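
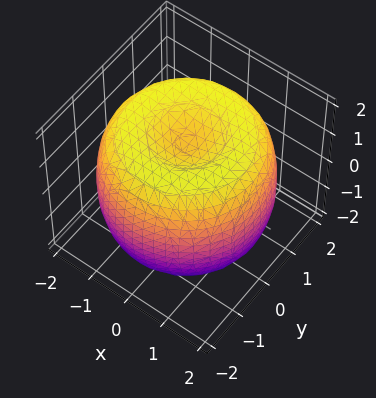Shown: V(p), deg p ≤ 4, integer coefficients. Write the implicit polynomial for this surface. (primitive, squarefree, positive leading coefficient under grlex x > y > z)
x^4 + 2*x^2*y^2 + y^4 - 3*x^2 - 3*y^2 + 2*z^2 - 3

(a) deg p = 4. A generic line meets the surface in up to 4 points.
(b) Symmetry: every cross-section ⟂ z is a circle, so x, y appear only via x² + y².
(c) Observable constraints: a circular section at z = -1 has radius between 1 and 2.
(d) Solving for integer coefficients yields p as stated.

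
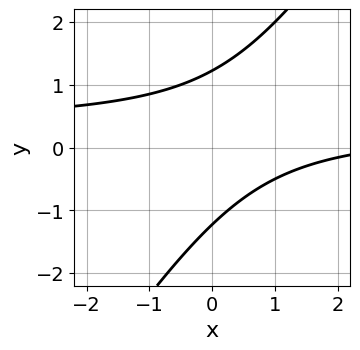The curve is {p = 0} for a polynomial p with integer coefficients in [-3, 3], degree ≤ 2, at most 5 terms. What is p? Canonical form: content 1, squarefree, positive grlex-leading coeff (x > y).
3*x*y - 2*y^2 - x + 3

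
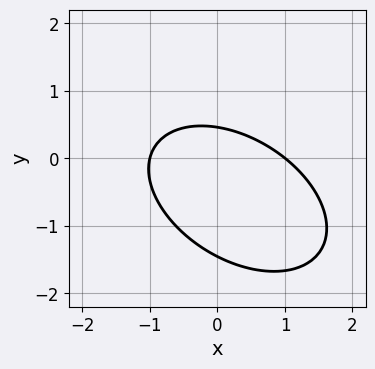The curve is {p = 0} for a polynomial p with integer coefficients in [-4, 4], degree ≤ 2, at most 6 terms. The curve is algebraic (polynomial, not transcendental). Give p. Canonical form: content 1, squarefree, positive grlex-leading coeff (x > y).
2*x^2 + 2*x*y + 3*y^2 + 3*y - 2

First, the degree is 2 — no degree-1 curve has this shape.
Next, observable constraints: the x-axis gridline crossings are at x ∈ {-1, 1}.
Finally, the integer polynomial consistent with all of this is the stated p.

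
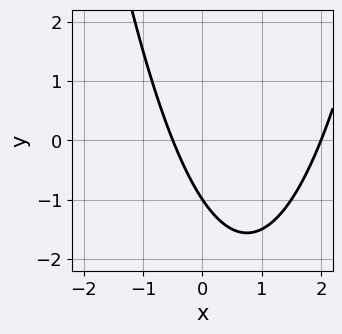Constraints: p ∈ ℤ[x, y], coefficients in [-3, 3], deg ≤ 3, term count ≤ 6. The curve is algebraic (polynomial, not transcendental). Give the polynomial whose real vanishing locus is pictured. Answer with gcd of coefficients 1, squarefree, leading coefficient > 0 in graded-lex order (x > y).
2*x^2 - 3*x - 2*y - 2

deg p = 2. The shape is more complex than any degree-1 curve.
Checking where it meets the axes: it meets the x-axis at x = 2 (among the integer gridlines); one y-axis crossing is at y = -1.
Matching integer coefficients to the picture gives p.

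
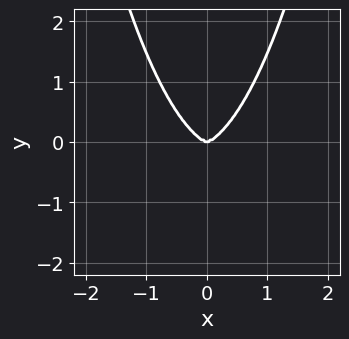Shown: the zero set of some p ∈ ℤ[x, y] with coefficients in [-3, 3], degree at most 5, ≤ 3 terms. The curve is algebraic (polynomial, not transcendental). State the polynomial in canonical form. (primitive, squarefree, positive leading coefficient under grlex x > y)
(a) The degree is 4 — the shape is more complex than any degree-3 curve.
(b) Symmetries: it's symmetric under x → −x, forcing even powers of x.
(c) From the visible intercepts: it crosses the y-axis at the gridline y = 0; one x-axis crossing is at x = 0.
(d) Putting this together gives p.

x^4 + x^2*y^2 - y^3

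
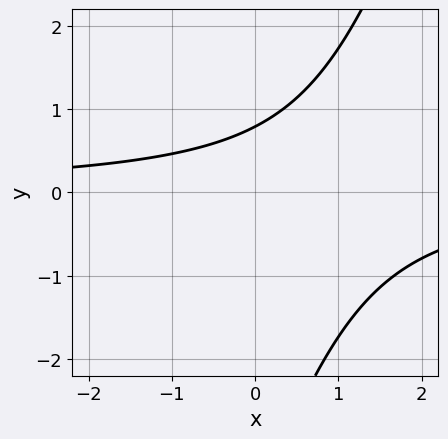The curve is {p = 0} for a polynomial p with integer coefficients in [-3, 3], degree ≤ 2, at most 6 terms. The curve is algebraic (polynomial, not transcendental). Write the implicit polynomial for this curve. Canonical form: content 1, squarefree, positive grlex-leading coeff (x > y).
3*x*y - y^2 - 3*y + 3

First, degree: the shape is more complex than any degree-1 curve, so deg p = 2.
Next, reading off the gridlines: the curve avoids every integer x-axis point in the box.
Finally, fitting integer coefficients to these (and the overall shape) gives p.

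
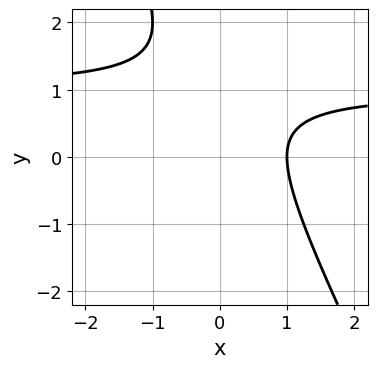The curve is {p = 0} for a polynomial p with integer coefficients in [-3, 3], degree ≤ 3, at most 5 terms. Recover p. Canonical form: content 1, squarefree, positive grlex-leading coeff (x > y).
1. Degree: a generic line meets the curve in up to 2 points, so deg p = 2.
2. Observable constraints: it misses every integer gridline on the y-axis; it crosses the x-axis at the gridline x = 1.
3. The integer polynomial consistent with all of this is the stated p.

2*x*y + y^2 - 2*x - 2*y + 2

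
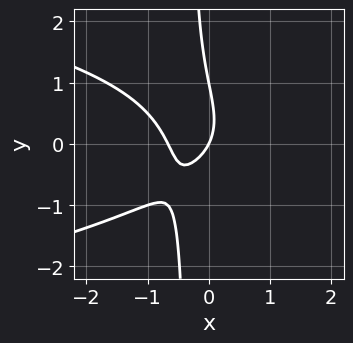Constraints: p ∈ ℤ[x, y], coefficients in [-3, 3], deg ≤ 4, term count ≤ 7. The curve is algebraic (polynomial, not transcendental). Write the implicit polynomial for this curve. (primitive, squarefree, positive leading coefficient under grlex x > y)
3*x*y^2 + 3*x^2 + y^2 + 2*x - y

deg p = 3.
Observable constraints: among the integer gridlines, it crosses the y-axis at y ∈ {0, 1}; it meets the x-axis at x = 0 (among the integer gridlines).
Solving for integer coefficients yields p as stated.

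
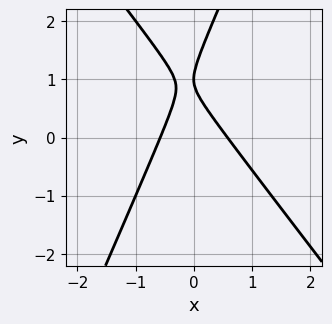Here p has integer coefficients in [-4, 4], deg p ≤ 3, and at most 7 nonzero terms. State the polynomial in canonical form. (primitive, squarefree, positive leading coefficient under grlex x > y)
3*x^2 + x*y - y^2 + 2*y - 1

Degree: a generic line meets the curve in up to 2 points, so deg p = 2.
From the visible intercepts: one y-axis crossing is at y = 1.
These observations pin down the coefficients.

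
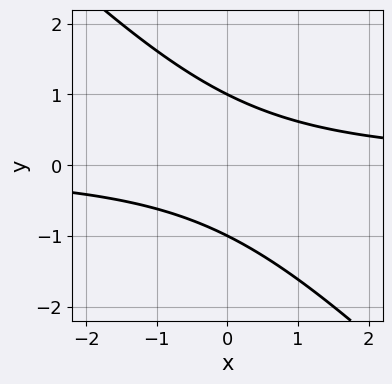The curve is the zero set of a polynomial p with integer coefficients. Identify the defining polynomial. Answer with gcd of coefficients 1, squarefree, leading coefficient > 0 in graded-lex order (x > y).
x*y + y^2 - 1

Degree: a generic line meets the curve in up to 2 points, so deg p = 2.
Observable constraints: it misses every integer gridline on the x-axis; among the integer gridlines, it crosses the y-axis at y ∈ {-1, 1}.
Fitting integer coefficients to these (and the overall shape) gives p.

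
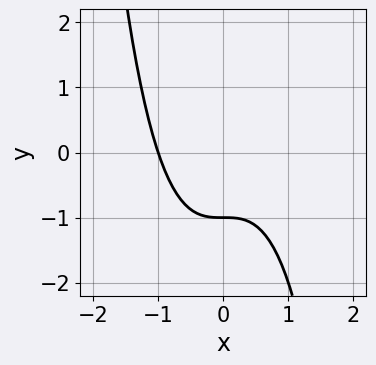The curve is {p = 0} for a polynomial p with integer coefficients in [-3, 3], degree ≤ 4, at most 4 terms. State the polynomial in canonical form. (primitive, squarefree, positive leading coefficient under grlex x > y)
x^3 + y + 1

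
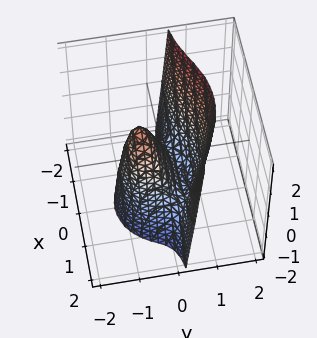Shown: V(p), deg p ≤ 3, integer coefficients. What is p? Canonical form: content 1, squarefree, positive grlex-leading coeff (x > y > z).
(a) Degree: the shape is more complex than any degree-2 surface, so deg p = 3.
(b) Checking where it meets the axes: it crosses the z-axis at the gridline z = 0; the y-axis gridline crossings are at y ∈ {-1, 0, 1}.
(c) Putting this together gives p.

3*x^2*y + 3*y^3 - x^2 - 3*y - z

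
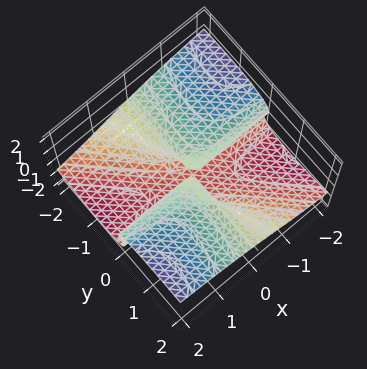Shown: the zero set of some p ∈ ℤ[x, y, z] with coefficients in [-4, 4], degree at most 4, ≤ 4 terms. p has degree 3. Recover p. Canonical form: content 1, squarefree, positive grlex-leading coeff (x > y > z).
y^2*z + 2*z^3 - x*y + 2*z^2

deg p = 3.
Reading off the gridlines: it meets the z-axis at z = -1 (among the integer gridlines); every point of the x-axis in the box is on the surface.
These observations pin down the coefficients.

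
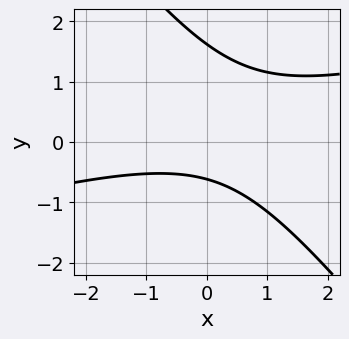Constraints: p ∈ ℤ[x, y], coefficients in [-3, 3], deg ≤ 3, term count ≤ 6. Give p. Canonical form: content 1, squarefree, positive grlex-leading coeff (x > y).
x^2 - 3*x*y - 3*y^2 + 3*y + 3

deg p = 2. No degree-1 curve has this shape.
Reading off the gridlines: the curve avoids every integer x-axis point in the box.
The integer polynomial consistent with all of this is the stated p.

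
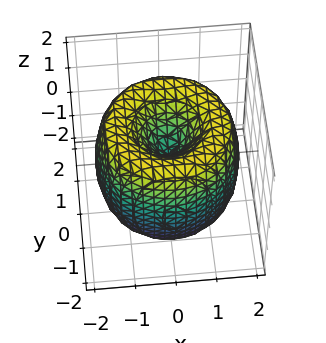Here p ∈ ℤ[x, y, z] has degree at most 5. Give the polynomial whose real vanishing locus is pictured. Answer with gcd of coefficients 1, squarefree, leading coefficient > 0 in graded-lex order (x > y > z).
The degree is 4 — the shape is more complex than any degree-3 surface.
By symmetry, the surface is invariant under rotation about z: p = q(x² + y², z).
From the axis intercepts and sections: it crosses the y-axis at the gridline y = 0; it crosses the x-axis at the gridline x = 0; a circular section at z = -1 has radius between 0 and 1; it meets the z-axis at z = 0 (among the integer gridlines).
Together with the visible shape, these determine p as stated.

x^4 + 2*x^2*y^2 + y^4 - 3*x^2 - 3*y^2 + z^2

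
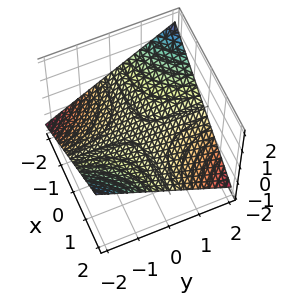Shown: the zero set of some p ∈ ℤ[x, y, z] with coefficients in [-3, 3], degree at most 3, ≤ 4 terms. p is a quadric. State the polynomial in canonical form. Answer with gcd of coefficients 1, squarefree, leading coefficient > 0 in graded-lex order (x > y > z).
First, deg p = 2.
Then, against the integer gridlines: every point of the x-axis in the box is on the surface; the visible y-axis segment lies entirely on the surface; it meets the z-axis at z = 0 (among the integer gridlines).
Finally, these observations pin down the coefficients.

x*y + 3*z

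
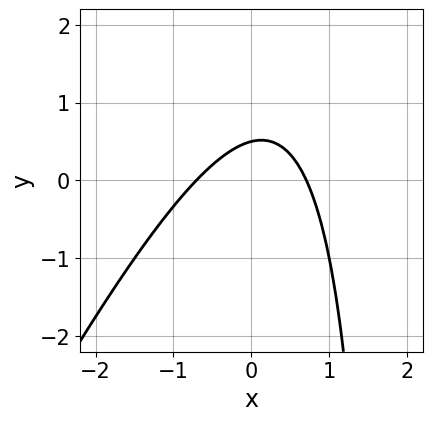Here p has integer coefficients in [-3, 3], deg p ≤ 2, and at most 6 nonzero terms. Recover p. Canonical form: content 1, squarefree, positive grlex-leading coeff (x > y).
The degree is 2 — a generic line meets the curve in up to 2 points.
The integer polynomial consistent with all of this is the stated p.

2*x^2 - x*y + 2*y - 1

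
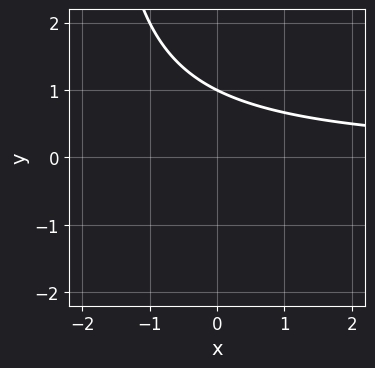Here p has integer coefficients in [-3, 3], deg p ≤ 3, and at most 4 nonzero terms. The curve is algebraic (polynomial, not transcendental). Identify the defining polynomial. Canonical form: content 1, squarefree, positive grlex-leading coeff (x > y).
x*y + 2*y - 2

(a) Degree: no degree-1 curve has this shape, so deg p = 2.
(b) Checking where it meets the axes: it meets the y-axis at y = 1 (among the integer gridlines); it misses every integer gridline on the x-axis.
(c) The integer polynomial consistent with all of this is the stated p.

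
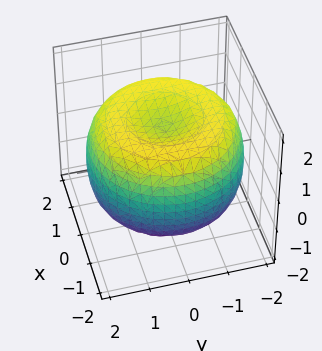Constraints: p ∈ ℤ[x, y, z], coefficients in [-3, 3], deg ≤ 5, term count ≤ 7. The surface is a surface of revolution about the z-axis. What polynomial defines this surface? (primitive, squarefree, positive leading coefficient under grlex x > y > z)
First, degree: a generic line meets the surface in up to 4 points, so deg p = 4.
Then, symmetries: rotational symmetry about the z-axis ⇒ p depends on x, y only through x² + y².
Then, reading off the gridlines: a circular section at z = 0 has radius between 1 and 2; the z-axis gridline crossings are at z ∈ {-1, 1}.
Finally, together with the visible shape, these determine p as stated.

x^4 + 2*x^2*y^2 + y^4 - 3*x^2 - 3*y^2 + 3*z^2 - 3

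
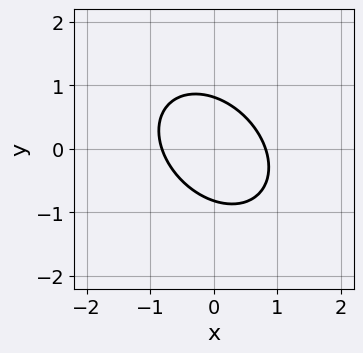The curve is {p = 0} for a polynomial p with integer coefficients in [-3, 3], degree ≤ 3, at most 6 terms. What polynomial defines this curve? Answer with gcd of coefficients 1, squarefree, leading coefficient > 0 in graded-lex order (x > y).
3*x^2 + 2*x*y + 3*y^2 - 2

First, deg p = 2.
Finally, solving for integer coefficients yields p as stated.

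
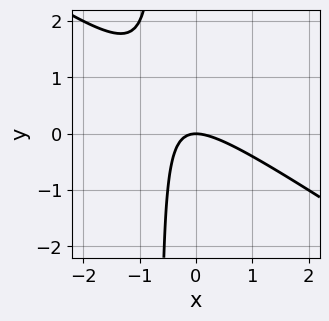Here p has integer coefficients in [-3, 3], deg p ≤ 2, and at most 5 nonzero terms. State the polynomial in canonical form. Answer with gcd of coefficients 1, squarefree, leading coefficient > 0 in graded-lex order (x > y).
First, deg p = 2.
Next, from the visible intercepts: it meets the x-axis at x = 0 (among the integer gridlines); it crosses the y-axis at the gridline y = 0.
Finally, putting this together gives p.

2*x^2 + 3*x*y + 2*y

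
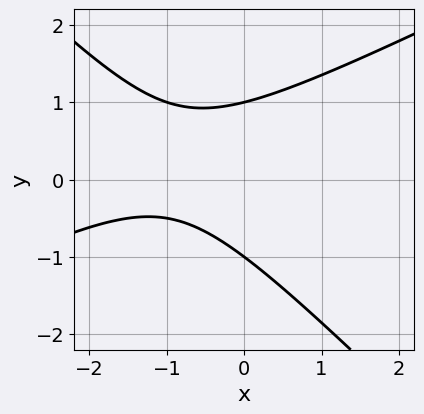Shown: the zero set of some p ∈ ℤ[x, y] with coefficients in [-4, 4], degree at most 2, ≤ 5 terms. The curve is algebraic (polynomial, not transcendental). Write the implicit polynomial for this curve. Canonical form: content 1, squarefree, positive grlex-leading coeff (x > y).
x^2 - x*y - 2*y^2 + 2*x + 2

1. deg p = 2. A generic line meets the curve in up to 2 points.
2. From the axis intercepts and sections: it misses every integer gridline on the x-axis; among the integer gridlines, it crosses the y-axis at y ∈ {-1, 1}.
3. These observations pin down the coefficients.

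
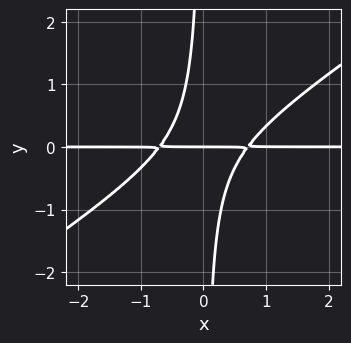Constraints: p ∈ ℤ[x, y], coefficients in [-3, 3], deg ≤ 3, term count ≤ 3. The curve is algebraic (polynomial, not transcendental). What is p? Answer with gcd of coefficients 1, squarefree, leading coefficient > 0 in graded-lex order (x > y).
1. Degree: a generic line meets the curve in up to 3 points, so deg p = 3.
2. Checking where it meets the axes: the visible x-axis segment lies entirely on the curve; it crosses the y-axis at the gridline y = 0.
3. These observations pin down the coefficients.

2*x^2*y - 3*x*y^2 - y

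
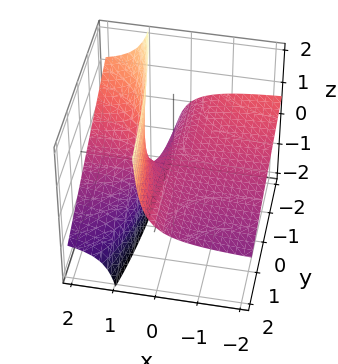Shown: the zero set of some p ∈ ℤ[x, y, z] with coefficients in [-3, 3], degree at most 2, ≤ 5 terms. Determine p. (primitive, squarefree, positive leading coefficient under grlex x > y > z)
x*y + 3*x*z - 2*z

First, the degree is 2 — a generic line meets the surface in up to 2 points.
Next, reading off the gridlines: it meets the z-axis at z = 0 (among the integer gridlines); the visible x-axis segment lies entirely on the surface; every point of the y-axis in the box is on the surface.
Finally, the integer polynomial consistent with all of this is the stated p.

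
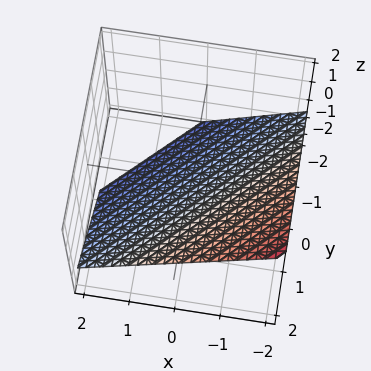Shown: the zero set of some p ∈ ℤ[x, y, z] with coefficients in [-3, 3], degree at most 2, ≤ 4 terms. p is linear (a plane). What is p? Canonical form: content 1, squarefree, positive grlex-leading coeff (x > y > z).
2*x - 2*y + 3*z + 2

deg p = 1.
From the visible intercepts: it crosses the y-axis at the gridline y = 1; it meets the x-axis at x = -1 (among the integer gridlines).
Together with the visible shape, these determine p as stated.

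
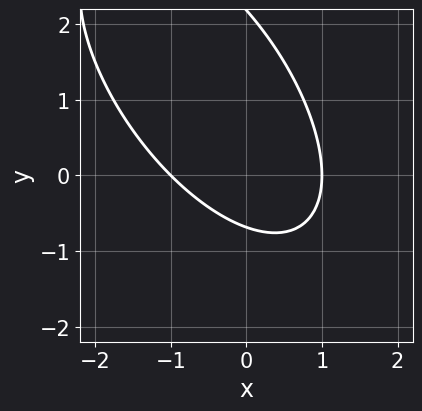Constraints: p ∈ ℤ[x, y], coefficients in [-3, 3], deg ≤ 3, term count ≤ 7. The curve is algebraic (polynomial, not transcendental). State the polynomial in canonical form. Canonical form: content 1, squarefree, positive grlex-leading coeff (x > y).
1. deg p = 2.
2. Checking where it meets the axes: among the integer gridlines, it crosses the x-axis at x ∈ {-1, 1}.
3. Putting this together gives p.

3*x^2 + 3*x*y + 2*y^2 - 3*y - 3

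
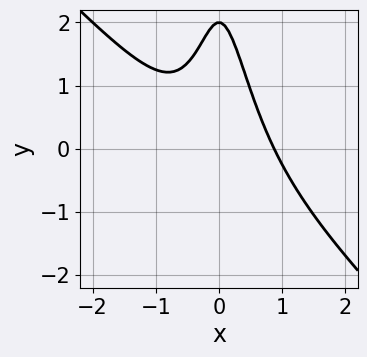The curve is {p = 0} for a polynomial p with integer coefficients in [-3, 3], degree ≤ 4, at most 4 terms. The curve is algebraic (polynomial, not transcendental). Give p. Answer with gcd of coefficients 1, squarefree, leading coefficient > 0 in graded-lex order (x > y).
3*x^3 + 3*x^2*y + y - 2

The degree is 3 — the shape is more complex than any degree-2 curve.
Checking where it meets the axes: it meets the y-axis at y = 2 (among the integer gridlines).
Putting this together gives p.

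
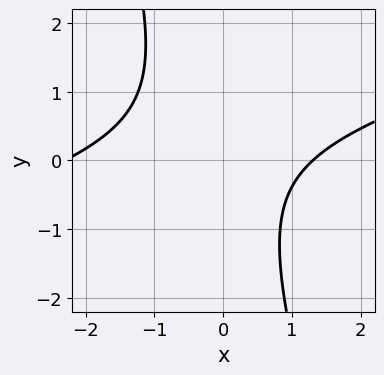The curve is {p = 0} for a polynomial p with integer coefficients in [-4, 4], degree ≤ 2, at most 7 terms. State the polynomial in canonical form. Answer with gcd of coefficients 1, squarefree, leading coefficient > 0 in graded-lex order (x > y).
x^2 - 3*x*y - y^2 + x - 3

(a) deg p = 2.
(b) From the axis intercepts and sections: no y-intercept at any integer in the box.
(c) Together with the visible shape, these determine p as stated.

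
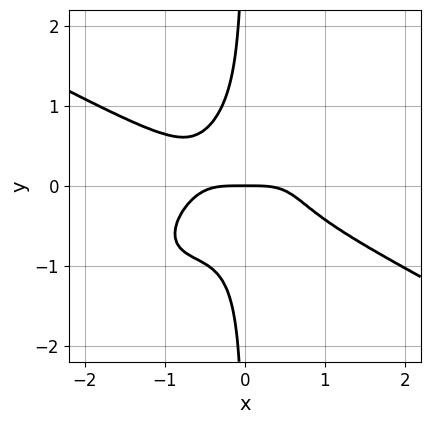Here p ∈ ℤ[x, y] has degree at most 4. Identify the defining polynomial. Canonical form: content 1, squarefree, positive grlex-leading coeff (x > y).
x^4 - 2*x^2*y^2 + 3*x*y^3 + y

First, deg p = 4.
Then, checking where it meets the axes: one y-axis crossing is at y = 0; it crosses the x-axis at the gridline x = 0.
Finally, putting this together gives p.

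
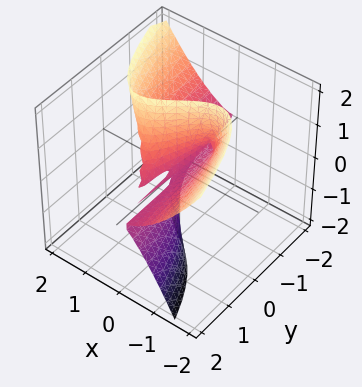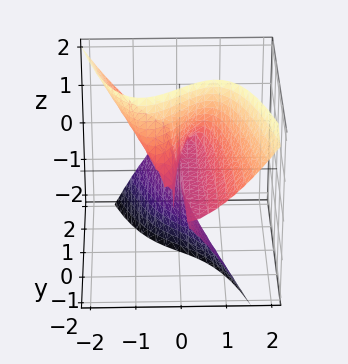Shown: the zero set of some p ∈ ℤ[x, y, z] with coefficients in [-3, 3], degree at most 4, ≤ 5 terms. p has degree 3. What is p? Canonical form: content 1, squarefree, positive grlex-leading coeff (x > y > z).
3*x^3 + 2*y*z^2 - 3*x*z

First, degree: no degree-2 surface has this shape, so deg p = 3.
Next, from the axis intercepts and sections: every point of the y-axis in the box is on the surface; one x-axis crossing is at x = 0; every point of the z-axis in the box is on the surface.
Finally, assembling these constraints gives the stated polynomial.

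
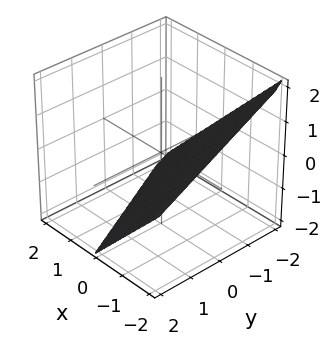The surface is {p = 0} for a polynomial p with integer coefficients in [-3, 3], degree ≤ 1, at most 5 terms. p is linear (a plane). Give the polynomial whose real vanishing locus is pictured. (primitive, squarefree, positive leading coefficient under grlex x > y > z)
2*x + y + 2*z + 2

1. The degree is 1 — the surface is flat (a plane).
2. Checking where it meets the axes: one z-axis crossing is at z = -1; one y-axis crossing is at y = -2; it meets the x-axis at x = -1 (among the integer gridlines).
3. Solving for integer coefficients yields p as stated.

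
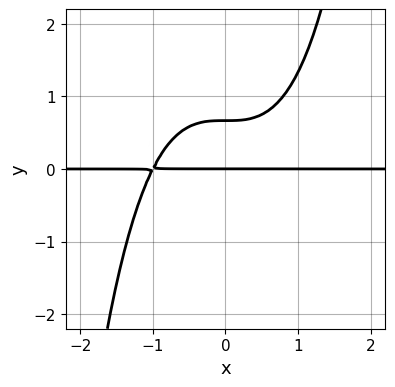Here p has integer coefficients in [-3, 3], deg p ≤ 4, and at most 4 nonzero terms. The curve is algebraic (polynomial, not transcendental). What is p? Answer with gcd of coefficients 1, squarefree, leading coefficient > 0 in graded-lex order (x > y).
2*x^3*y - 3*y^2 + 2*y

deg p = 4.
Reading off the gridlines: every point of the x-axis in the box is on the curve; it crosses the y-axis at the gridline y = 0.
Together with the visible shape, these determine p as stated.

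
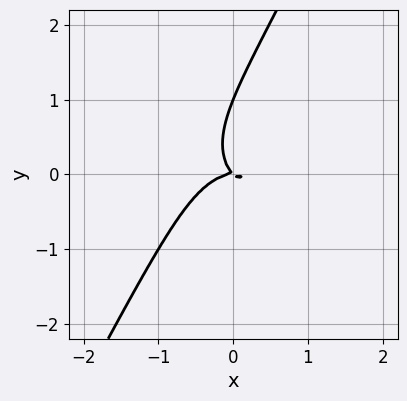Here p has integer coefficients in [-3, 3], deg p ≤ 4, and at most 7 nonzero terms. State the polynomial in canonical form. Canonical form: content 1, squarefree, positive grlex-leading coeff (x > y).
1. Degree: a generic line meets the curve in up to 3 points, so deg p = 3.
2. From the visible intercepts: it meets the x-axis at x = 0 (among the integer gridlines); the y-axis gridline crossings are at y ∈ {0, 1}.
3. Matching integer coefficients to the picture gives p.

3*x^3 + 3*x*y^2 - 2*y^3 + 2*x*y + 2*y^2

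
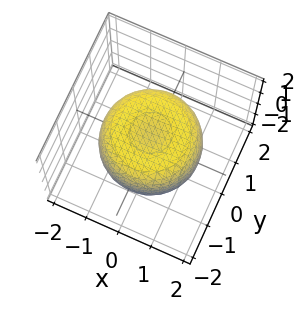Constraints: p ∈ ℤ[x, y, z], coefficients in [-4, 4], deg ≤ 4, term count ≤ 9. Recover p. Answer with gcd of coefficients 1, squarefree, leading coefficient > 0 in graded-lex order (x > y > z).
2*x^4 + 4*x^2*y^2 + 2*y^4 - 3*x^2 - 3*y^2 + 3*z^2 - 2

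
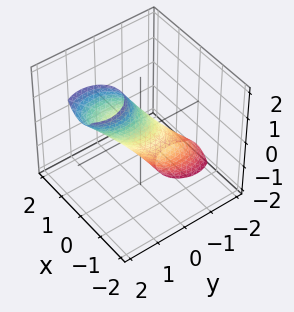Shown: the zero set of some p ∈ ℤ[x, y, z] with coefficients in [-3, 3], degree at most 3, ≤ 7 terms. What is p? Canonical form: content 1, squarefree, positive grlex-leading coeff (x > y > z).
3*x^2 + 2*y^2 - 3*y*z + z^2 - 1

1. The degree is 2 — a generic line meets the surface in up to 2 points.
2. Reading off the gridlines: the z-axis gridline crossings are at z ∈ {-1, 1}.
3. Fitting integer coefficients to these (and the overall shape) gives p.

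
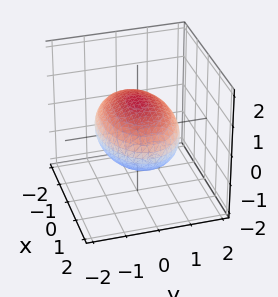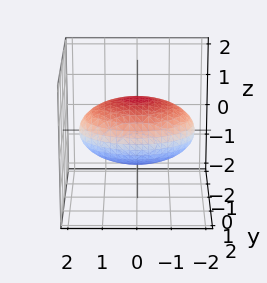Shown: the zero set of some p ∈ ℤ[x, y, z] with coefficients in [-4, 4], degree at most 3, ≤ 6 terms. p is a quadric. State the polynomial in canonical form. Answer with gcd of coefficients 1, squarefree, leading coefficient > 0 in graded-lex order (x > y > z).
(a) Degree: bounded and convex; a quadric, so deg p = 2.
(b) Symmetries: mirror symmetry z ↦ −z ⇒ only even powers of z; it's symmetric under y → −y, forcing even powers of y; the x ↦ −x reflection is a symmetry, so x appears only in even powers.
(c) Reading off the gridlines: the z-axis gridline crossings are at z ∈ {-1, 1}.
(d) Solving for integer coefficients yields p as stated.

x^2 + 2*y^2 + 3*z^2 - 3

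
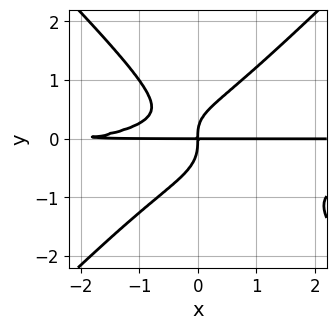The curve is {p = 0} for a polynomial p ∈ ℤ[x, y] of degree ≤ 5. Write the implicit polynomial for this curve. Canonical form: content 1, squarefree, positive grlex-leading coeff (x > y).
(a) The degree is 4 — no degree-3 curve has this shape.
(b) Reading off the gridlines: every point of the x-axis in the box is on the curve.
(c) These observations pin down the coefficients.

3*x^2*y^2 - 3*y^4 + x^2*y - x*y^2 + 2*x*y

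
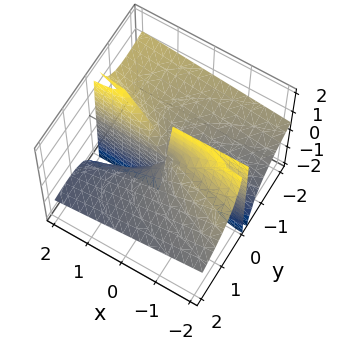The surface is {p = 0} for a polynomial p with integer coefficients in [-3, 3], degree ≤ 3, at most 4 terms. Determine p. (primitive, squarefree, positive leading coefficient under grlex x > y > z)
Degree: a generic line meets the surface in up to 3 points, so deg p = 3.
Against the integer gridlines: the visible z-axis segment lies entirely on the surface; one y-axis crossing is at y = 0.
Matching integer coefficients to the picture gives p. Check: (-1, 0, 0) on the x-axis lies on the surface, and p(-1, 0, 0) = 0. ✓

y^3 + 3*y^2*z + x*y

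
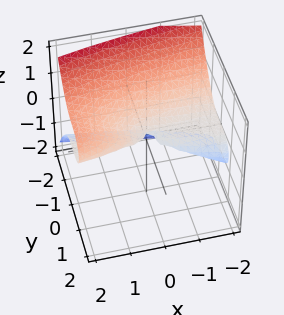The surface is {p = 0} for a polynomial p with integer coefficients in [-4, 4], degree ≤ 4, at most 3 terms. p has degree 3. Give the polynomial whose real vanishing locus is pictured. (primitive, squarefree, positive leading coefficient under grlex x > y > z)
y^3 - x*z + 2*z^2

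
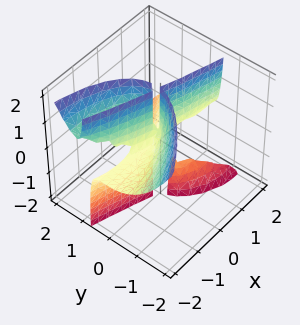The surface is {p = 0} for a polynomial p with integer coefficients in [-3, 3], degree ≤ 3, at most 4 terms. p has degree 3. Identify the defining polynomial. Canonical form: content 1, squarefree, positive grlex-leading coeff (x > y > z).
x^2*z + 3*x*y*z + 3*y^3 - y^2

I count 2 distinct pieces.
The degree is 3 — a generic line meets the surface in up to 3 points.
From the axis intercepts and sections: every point of the x-axis in the box is on the surface; every point of the z-axis in the box is on the surface.
Together with the visible shape, these determine p as stated.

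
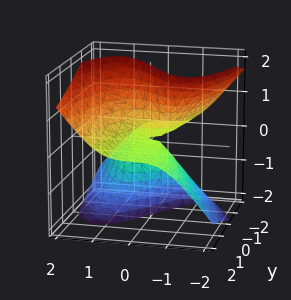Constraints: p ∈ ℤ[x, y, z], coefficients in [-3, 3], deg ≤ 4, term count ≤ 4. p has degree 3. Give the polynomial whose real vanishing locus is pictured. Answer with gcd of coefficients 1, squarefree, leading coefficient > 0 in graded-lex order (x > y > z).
The degree is 3 — no degree-2 surface has this shape.
Reading off the gridlines: it meets the x-axis at x = 0 (among the integer gridlines); every point of the y-axis in the box is on the surface; it crosses the z-axis at the gridline z = 0.
Together with the visible shape, these determine p as stated.

2*x^3 - 2*x*z^2 - 3*y*z - z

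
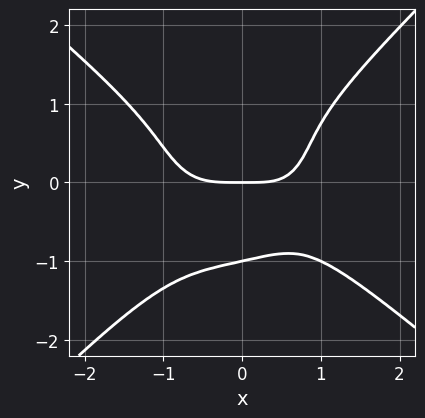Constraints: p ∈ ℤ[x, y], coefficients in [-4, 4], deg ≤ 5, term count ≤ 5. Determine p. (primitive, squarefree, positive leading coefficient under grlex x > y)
1. The degree is 4 — a generic line meets the curve in up to 4 points.
2. From the visible intercepts: among the integer gridlines, it crosses the y-axis at y ∈ {-1, 0}; it meets the x-axis at x = 0 (among the integer gridlines).
3. Putting this together gives p.

2*x^4 + x*y^3 - 3*y^4 + x*y - 3*y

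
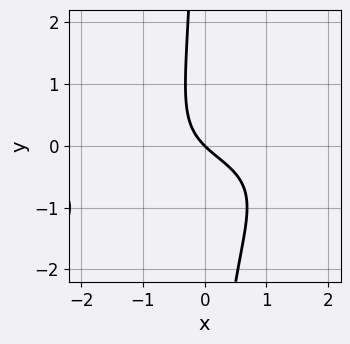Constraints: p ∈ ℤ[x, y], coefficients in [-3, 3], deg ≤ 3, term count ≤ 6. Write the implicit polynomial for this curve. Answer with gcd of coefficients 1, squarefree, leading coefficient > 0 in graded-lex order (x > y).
2*x^2*y - 3*x*y^2 - 3*x*y - 3*x - 3*y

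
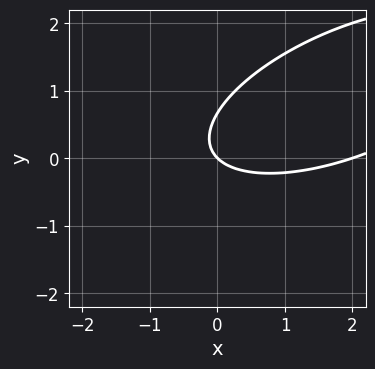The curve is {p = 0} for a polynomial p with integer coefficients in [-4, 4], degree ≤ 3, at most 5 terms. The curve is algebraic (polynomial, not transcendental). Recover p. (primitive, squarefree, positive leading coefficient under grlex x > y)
x^2 - 2*x*y + 3*y^2 - 2*x - 2*y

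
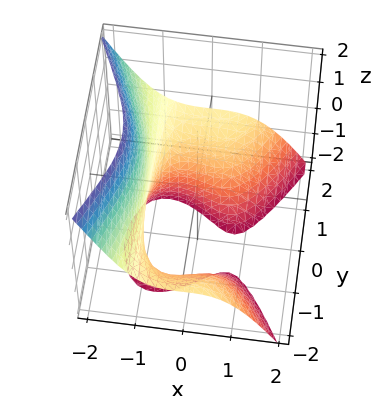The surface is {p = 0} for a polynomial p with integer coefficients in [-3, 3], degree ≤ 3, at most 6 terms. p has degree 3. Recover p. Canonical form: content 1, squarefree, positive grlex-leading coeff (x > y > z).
First, the degree is 3 — no degree-2 surface has this shape.
Then, from the visible intercepts: it misses every integer gridline on the z-axis; no y-intercept at any integer in the box.
Finally, matching integer coefficients to the picture gives p. Check: (-1, 0, 0) on the x-axis lies on the surface, and p(-1, 0, 0) = 0. ✓

3*x^3 - x*z^2 + 2*y^2*z + y*z + 3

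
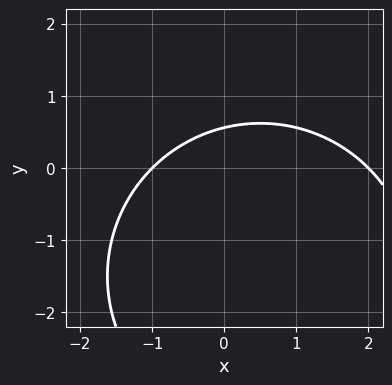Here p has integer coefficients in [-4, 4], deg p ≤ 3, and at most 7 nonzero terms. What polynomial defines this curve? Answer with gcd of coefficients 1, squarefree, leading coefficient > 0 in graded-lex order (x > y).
x^2 + y^2 - x + 3*y - 2

The degree is 2 — the shape is more complex than any degree-1 curve.
Reading off the gridlines: the x-axis gridline crossings are at x ∈ {-1, 2}.
Assembling these constraints gives the stated polynomial.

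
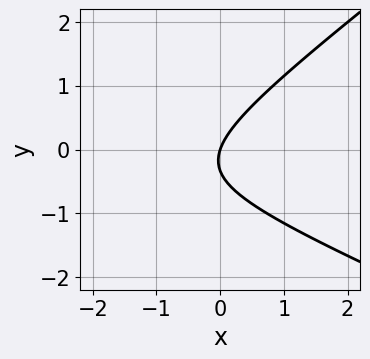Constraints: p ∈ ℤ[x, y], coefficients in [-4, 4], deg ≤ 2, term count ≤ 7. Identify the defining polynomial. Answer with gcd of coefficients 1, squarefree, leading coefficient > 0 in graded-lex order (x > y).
Degree: no degree-1 curve has this shape, so deg p = 2.
From the visible intercepts: it meets the x-axis at x = 0 (among the integer gridlines); one y-axis crossing is at y = 0.
The integer polynomial consistent with all of this is the stated p.

x^2 + x*y - 3*y^2 + 3*x - y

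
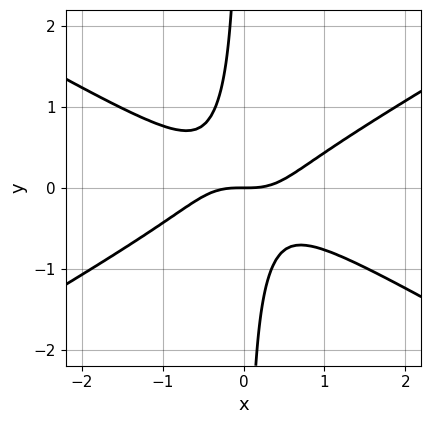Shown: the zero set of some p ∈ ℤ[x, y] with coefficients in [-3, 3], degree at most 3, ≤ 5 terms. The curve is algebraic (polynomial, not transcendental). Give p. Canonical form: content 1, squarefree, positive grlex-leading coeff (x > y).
(a) The degree is 3 — a generic line meets the curve in up to 3 points.
(b) Against the integer gridlines: one y-axis crossing is at y = 0; one x-axis crossing is at x = 0.
(c) Assembling these constraints gives the stated polynomial.

x^3 - 3*x*y^2 - y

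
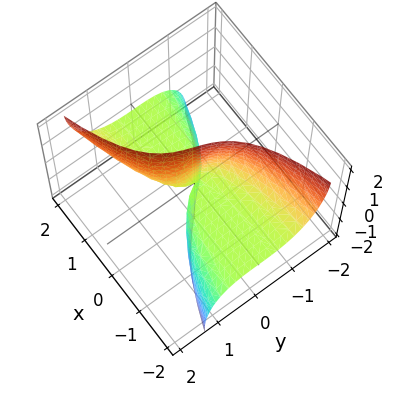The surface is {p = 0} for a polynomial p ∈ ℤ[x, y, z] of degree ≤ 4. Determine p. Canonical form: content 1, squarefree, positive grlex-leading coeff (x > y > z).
2*y^3 + y*z^2 - 3*x*z - y*z

deg p = 3. No degree-2 surface has this shape.
Against the integer gridlines: it crosses the y-axis at the gridline y = 0; every point of the z-axis in the box is on the surface; the visible x-axis segment lies entirely on the surface.
Fitting integer coefficients to these (and the overall shape) gives p.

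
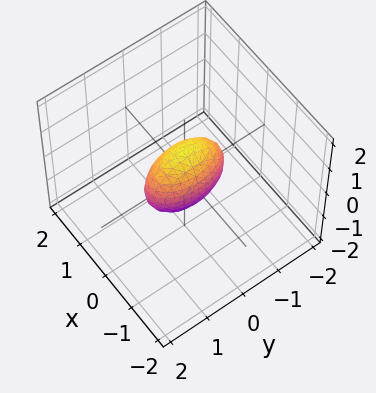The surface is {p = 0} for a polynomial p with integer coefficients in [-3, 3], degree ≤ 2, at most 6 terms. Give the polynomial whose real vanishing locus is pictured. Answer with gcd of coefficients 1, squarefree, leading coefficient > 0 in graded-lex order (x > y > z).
3*x^2 + y^2 + z^2 - 1

Degree: bounded and convex; a quadric, so deg p = 2.
Symmetries: it's symmetric under y → −y, forcing even powers of y; it's symmetric under z → −z, forcing even powers of z; it's symmetric under x → −x, forcing even powers of x.
From the axis intercepts and sections: the y-axis gridline crossings are at y ∈ {-1, 1}; among the integer gridlines, it crosses the z-axis at z ∈ {-1, 1}.
Assembling these constraints gives the stated polynomial.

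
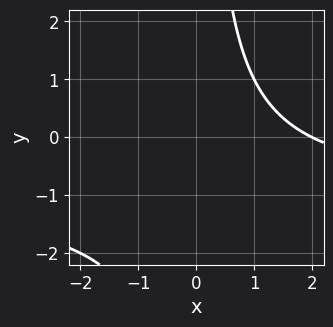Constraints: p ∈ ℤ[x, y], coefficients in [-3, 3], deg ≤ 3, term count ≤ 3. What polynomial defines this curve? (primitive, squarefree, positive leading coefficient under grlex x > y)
x*y + x - 2

Degree: no degree-1 curve has this shape, so deg p = 2.
Against the integer gridlines: it meets the x-axis at x = 2 (among the integer gridlines); the curve avoids every integer y-axis point in the box.
Putting this together gives p.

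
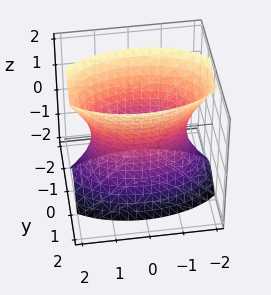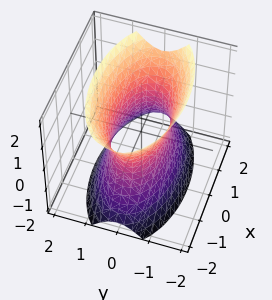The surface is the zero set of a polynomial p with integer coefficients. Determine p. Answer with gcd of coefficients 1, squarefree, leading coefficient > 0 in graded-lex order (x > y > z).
1. The degree is 2 — an hourglass — one-sheet hyperboloid; a quadric.
2. Symmetries: the y ↦ −y reflection is a symmetry, so y appears only in even powers; mirror symmetry z ↦ −z ⇒ only even powers of z; mirror symmetry x ↦ −x ⇒ only even powers of x.
3. Observable constraints: it misses every integer gridline on the z-axis.
4. The integer polynomial consistent with all of this is the stated p.

x^2 + 3*y^2 - z^2 - 2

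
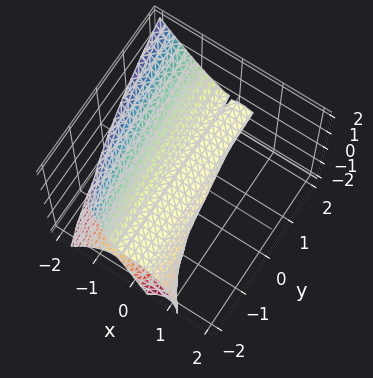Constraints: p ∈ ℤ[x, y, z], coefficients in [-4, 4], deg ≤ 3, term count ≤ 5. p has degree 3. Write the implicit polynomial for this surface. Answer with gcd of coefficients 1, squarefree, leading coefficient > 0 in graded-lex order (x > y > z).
1. Degree: the shape is more complex than any degree-2 surface, so deg p = 3.
2. Checking where it meets the axes: it crosses the z-axis at the gridline z = 0; one x-axis crossing is at x = 0.
3. Together with the visible shape, these determine p as stated. Check: (0, 2, 0) on the y-axis lies on the surface, and p(0, 2, 0) = 0. ✓

2*x^3 + y*z^2 + 2*x*z + 3*z^2 + z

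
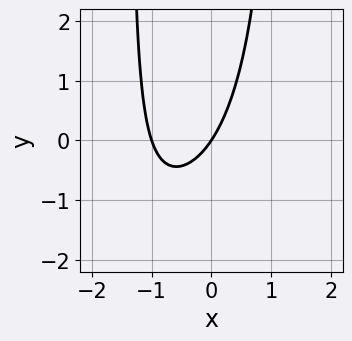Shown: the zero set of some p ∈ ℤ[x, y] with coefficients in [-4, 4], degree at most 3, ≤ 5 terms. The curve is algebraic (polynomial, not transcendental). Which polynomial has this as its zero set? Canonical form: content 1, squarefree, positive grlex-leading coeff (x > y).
x^2*y + 3*x^2 + 3*x - 2*y

Degree: the shape is more complex than any degree-2 curve, so deg p = 3.
From the visible intercepts: it crosses the y-axis at the gridline y = 0; among the integer gridlines, it crosses the x-axis at x ∈ {-1, 0}.
Fitting integer coefficients to these (and the overall shape) gives p.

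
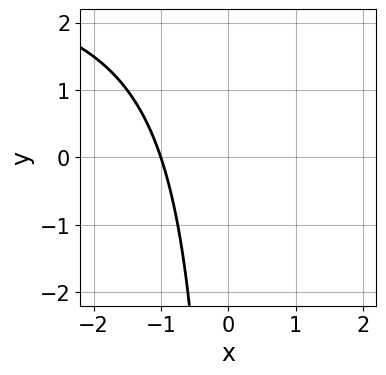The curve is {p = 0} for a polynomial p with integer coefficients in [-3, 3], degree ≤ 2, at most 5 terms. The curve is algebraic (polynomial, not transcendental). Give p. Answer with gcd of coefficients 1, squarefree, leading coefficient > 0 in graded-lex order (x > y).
x*y - 3*x - 3

The degree is 2 — no degree-1 curve has this shape.
From the visible intercepts: no y-intercept at any integer in the box; it meets the x-axis at x = -1 (among the integer gridlines).
The integer polynomial consistent with all of this is the stated p.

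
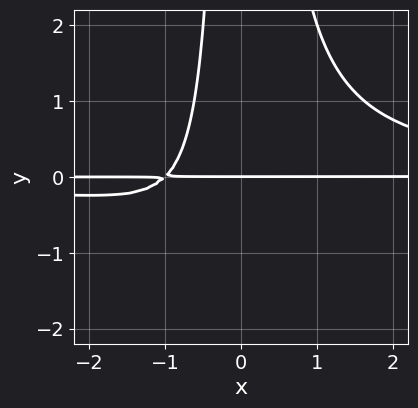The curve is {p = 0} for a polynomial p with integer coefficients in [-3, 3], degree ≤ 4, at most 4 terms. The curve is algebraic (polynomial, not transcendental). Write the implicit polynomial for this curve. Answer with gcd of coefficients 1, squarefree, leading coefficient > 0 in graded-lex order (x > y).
x^2*y^2 - x*y - y

deg p = 4.
Against the integer gridlines: one y-axis crossing is at y = 0; the visible x-axis segment lies entirely on the curve.
Fitting integer coefficients to these (and the overall shape) gives p.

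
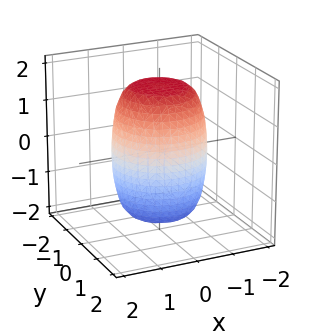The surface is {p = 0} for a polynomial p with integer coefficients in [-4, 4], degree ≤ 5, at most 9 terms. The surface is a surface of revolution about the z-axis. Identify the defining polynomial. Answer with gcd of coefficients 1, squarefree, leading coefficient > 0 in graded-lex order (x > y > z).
First, degree: a generic line meets the surface in up to 4 points, so deg p = 4.
Then, symmetries: rotational symmetry about the z-axis ⇒ p depends on x, y only through x² + y².
Then, reading off the gridlines: a circular section at z = 1 has radius between 1 and 2.
Finally, putting this together gives p.

2*x^4 + 4*x^2*y^2 + 2*y^4 - x^2 - y^2 + z^2 - 3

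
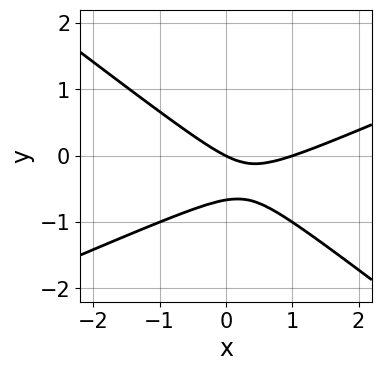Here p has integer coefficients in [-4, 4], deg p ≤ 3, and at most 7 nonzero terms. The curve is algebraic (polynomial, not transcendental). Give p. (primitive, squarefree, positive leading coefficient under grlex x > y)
x^2 - x*y - 3*y^2 - x - 2*y

First, degree: no degree-1 curve has this shape, so deg p = 2.
Then, against the integer gridlines: the x-axis gridline crossings are at x ∈ {0, 1}; one y-axis crossing is at y = 0.
Finally, matching integer coefficients to the picture gives p.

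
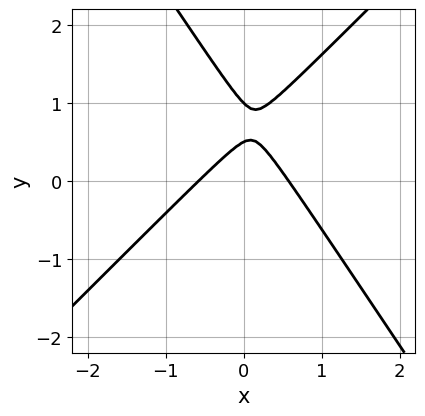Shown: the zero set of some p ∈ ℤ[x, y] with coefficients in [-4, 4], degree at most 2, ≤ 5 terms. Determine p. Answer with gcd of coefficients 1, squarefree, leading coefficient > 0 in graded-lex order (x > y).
3*x^2 - x*y - 2*y^2 + 3*y - 1

(a) The degree is 2 — a generic line meets the curve in up to 2 points.
(b) From the axis intercepts and sections: it crosses the y-axis at the gridline y = 1.
(c) Putting this together gives p.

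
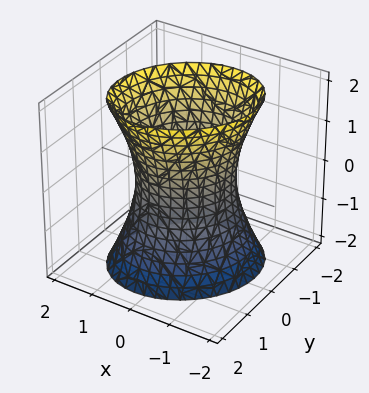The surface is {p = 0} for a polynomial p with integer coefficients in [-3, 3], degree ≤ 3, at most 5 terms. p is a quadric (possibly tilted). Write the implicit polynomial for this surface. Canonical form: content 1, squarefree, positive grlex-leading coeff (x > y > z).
(a) Degree: the shape is more complex than any degree-1 surface, so deg p = 2.
(b) From the axis intercepts and sections: it misses every integer gridline on the z-axis; the y-axis gridline crossings are at y ∈ {-1, 1}; among the integer gridlines, it crosses the x-axis at x ∈ {-1, 1}.
(c) Together with the visible shape, these determine p as stated.

3*x^2 - x*y + 3*y^2 - z^2 - 3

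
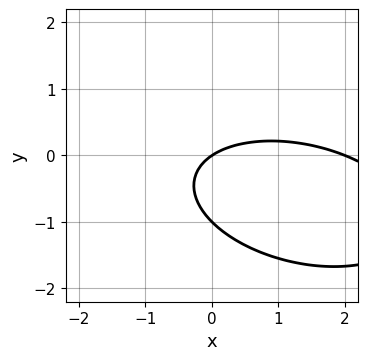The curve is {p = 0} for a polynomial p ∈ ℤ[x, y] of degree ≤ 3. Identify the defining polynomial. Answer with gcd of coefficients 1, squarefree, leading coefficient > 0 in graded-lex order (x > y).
x^2 + x*y + 3*y^2 - 2*x + 3*y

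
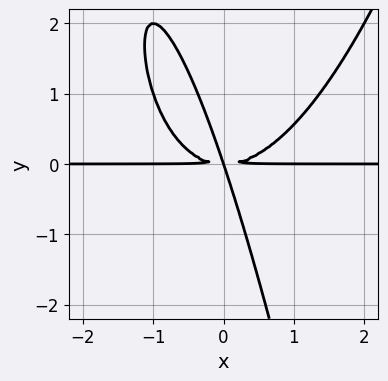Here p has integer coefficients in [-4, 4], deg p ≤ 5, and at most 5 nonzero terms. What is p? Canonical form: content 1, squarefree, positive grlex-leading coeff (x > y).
2*x^3*y - 3*x*y^2 - y^3

First, deg p = 4. No degree-3 curve has this shape.
Then, checking where it meets the axes: every point of the x-axis in the box is on the curve; it meets the y-axis at y = 0 (among the integer gridlines).
Finally, fitting integer coefficients to these (and the overall shape) gives p.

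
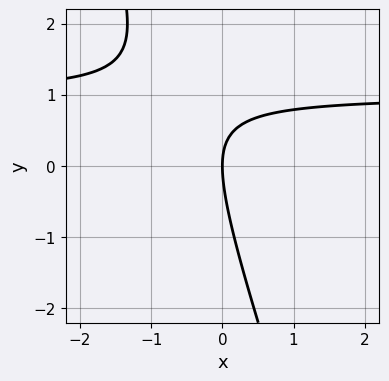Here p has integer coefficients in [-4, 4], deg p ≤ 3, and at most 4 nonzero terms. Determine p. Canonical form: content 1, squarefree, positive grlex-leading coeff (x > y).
3*x*y + y^2 - 3*x

The degree is 2 — the shape is more complex than any degree-1 curve.
Observable constraints: one y-axis crossing is at y = 0; it crosses the x-axis at the gridline x = 0.
Fitting integer coefficients to these (and the overall shape) gives p.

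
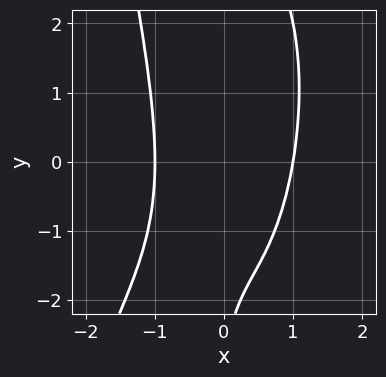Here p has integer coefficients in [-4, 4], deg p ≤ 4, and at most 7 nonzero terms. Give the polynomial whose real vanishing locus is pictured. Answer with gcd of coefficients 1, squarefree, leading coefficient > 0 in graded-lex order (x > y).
First, deg p = 4. No degree-3 curve has this shape.
Then, observable constraints: the curve avoids every integer y-axis point in the box; among the integer gridlines, it crosses the x-axis at x ∈ {-1, 1}.
Finally, solving for integer coefficients yields p as stated.

3*x^4 - x^3*y + x*y^2 - y - 3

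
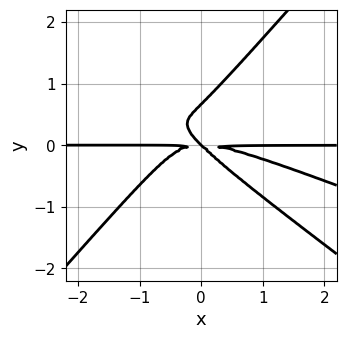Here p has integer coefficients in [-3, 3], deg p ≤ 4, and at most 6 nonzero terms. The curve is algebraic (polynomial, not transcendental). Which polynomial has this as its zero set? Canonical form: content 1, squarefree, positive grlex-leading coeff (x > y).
(a) Degree: a generic line meets the curve in up to 4 points, so deg p = 4.
(b) From the visible intercepts: it crosses the y-axis at the gridline y = 0; every point of the x-axis in the box is on the curve.
(c) These observations pin down the coefficients.

x^3*y + 3*x^2*y^2 - 3*y^4 + 2*x*y^2 + 2*y^3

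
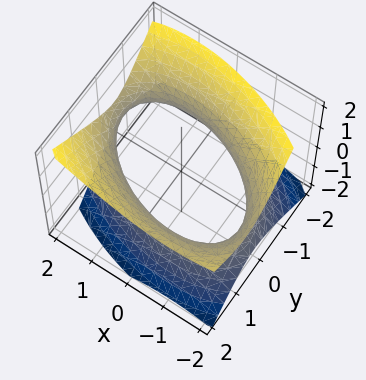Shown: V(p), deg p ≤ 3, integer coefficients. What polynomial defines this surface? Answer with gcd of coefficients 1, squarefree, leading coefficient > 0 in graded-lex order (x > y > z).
First, degree: a generic line meets the surface in up to 2 points, so deg p = 2.
Then, from the axis intercepts and sections: the surface avoids every integer z-axis point in the box.
Finally, solving for integer coefficients yields p as stated.

x^2 + x*y + 2*y^2 - y*z - 2*z^2 - 3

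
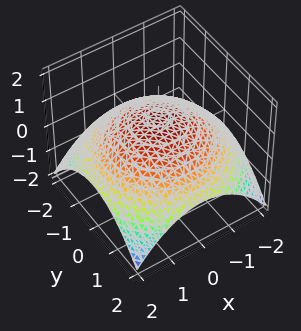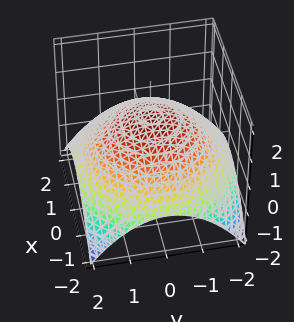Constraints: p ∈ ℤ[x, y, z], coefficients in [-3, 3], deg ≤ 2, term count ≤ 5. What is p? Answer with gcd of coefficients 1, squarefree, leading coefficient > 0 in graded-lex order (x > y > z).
(a) The degree is 2 — no degree-1 surface has this shape.
(b) Symmetries: the z-axis is an axis of rotation, so x and y enter only as x² + y².
(c) From the axis intercepts and sections: it crosses the z-axis at the gridline z = 1; a circular section at z = 0 has radius between 1 and 2.
(d) Together with the visible shape, these determine p as stated.

x^2 + y^2 + 3*z - 3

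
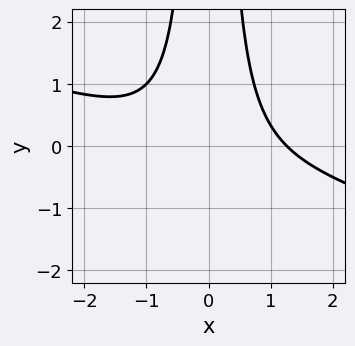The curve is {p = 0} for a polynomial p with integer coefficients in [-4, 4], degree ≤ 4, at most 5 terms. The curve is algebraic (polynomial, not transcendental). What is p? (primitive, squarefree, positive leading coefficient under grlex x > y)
x^3 + 3*x^2*y - 2

First, the degree is 3 — no degree-2 curve has this shape.
Then, observable constraints: the curve avoids every integer y-axis point in the box.
Finally, assembling these constraints gives the stated polynomial.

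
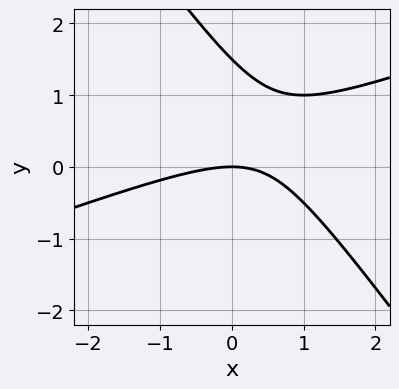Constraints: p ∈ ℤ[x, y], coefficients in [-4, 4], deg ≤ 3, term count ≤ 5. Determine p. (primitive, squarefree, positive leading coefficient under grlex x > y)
The degree is 2 — a generic line meets the curve in up to 2 points.
From the axis intercepts and sections: it crosses the y-axis at the gridline y = 0; it crosses the x-axis at the gridline x = 0.
Assembling these constraints gives the stated polynomial.

x^2 - 2*x*y - 2*y^2 + 3*y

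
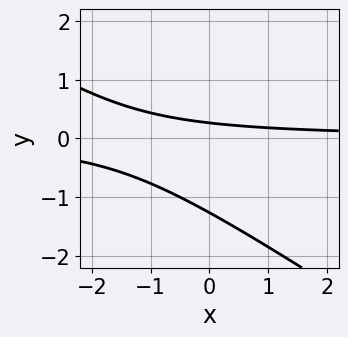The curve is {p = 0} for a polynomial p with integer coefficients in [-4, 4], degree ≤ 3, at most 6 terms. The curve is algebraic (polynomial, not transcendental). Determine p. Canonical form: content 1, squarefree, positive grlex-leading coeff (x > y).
(a) Degree: the shape is more complex than any degree-1 curve, so deg p = 2.
(b) Against the integer gridlines: no x-intercept at any integer in the box.
(c) Putting this together gives p.

2*x*y + 3*y^2 + 3*y - 1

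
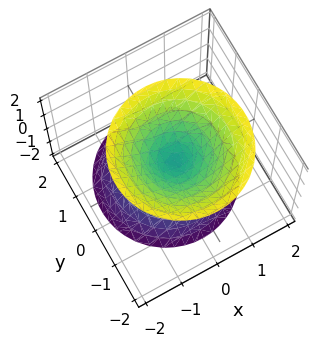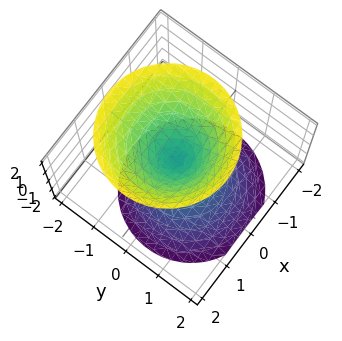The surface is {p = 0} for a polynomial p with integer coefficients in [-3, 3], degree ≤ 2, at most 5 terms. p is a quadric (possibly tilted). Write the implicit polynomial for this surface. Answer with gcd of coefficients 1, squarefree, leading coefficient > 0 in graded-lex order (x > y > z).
3*x^2 + 3*y^2 + y*z - 2*z^2

There are 2 components. They look like related sheets of one shape, so recover p as a whole.
Degree: a generic line meets the surface in up to 2 points, so deg p = 2.
Reading off the gridlines: it crosses the x-axis at the gridline x = 0; it crosses the y-axis at the gridline y = 0.
The integer polynomial consistent with all of this is the stated p.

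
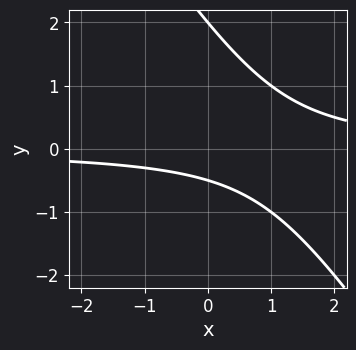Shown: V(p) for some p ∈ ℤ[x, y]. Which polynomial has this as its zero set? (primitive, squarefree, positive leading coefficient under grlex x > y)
First, degree: the shape is more complex than any degree-1 curve, so deg p = 2.
Then, from the axis intercepts and sections: one y-axis crossing is at y = 2; the curve avoids every integer x-axis point in the box.
Finally, assembling these constraints gives the stated polynomial.

3*x*y + 2*y^2 - 3*y - 2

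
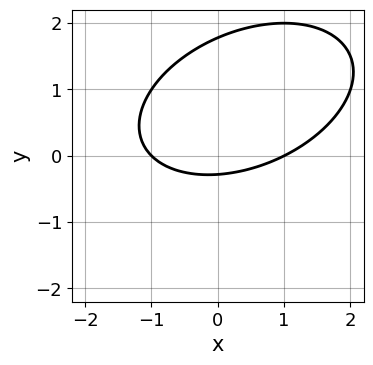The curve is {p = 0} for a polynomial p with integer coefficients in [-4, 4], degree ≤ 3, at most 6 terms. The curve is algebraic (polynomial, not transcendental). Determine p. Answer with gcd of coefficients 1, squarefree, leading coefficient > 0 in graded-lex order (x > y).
x^2 - x*y + 2*y^2 - 3*y - 1

deg p = 2. A generic line meets the curve in up to 2 points.
Against the integer gridlines: the x-axis gridline crossings are at x ∈ {-1, 1}.
Solving for integer coefficients yields p as stated.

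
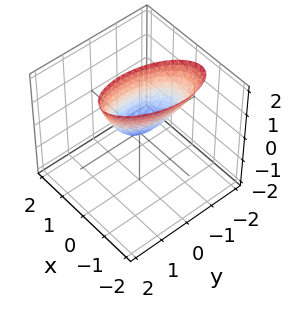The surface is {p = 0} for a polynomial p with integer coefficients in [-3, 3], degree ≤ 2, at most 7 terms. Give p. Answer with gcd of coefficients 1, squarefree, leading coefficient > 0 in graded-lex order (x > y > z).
1. Degree: no degree-1 surface has this shape, so deg p = 2.
2. Against the integer gridlines: one x-axis crossing is at x = 0; one z-axis crossing is at z = 0; it meets the y-axis at y = 0 (among the integer gridlines).
3. Matching integer coefficients to the picture gives p.

3*x^2 - x*y + x*z + y^2 - z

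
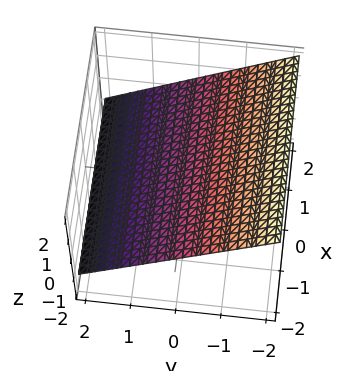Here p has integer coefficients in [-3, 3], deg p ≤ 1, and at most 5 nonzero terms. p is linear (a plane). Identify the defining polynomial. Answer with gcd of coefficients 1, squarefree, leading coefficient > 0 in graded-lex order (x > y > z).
The degree is 1 — the surface is flat (a plane).
From the visible intercepts: no x-intercept at any integer in the box; one y-axis crossing is at y = 1.
Together with the visible shape, these determine p as stated.

2*y + 3*z - 2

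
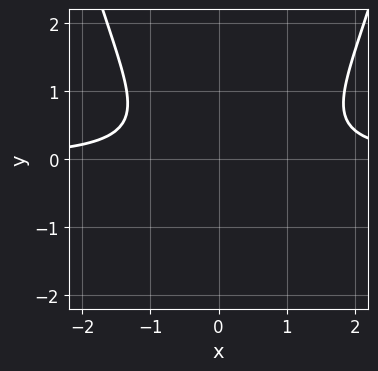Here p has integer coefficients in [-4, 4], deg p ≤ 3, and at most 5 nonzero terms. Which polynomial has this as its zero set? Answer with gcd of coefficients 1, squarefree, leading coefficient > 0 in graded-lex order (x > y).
First, deg p = 3. A generic line meets the curve in up to 3 points.
Then, against the integer gridlines: the curve avoids every integer x-axis point in the box; it misses every integer gridline on the y-axis.
Finally, together with the visible shape, these determine p as stated.

2*x^2*y - x*y - 3*y^2 - 2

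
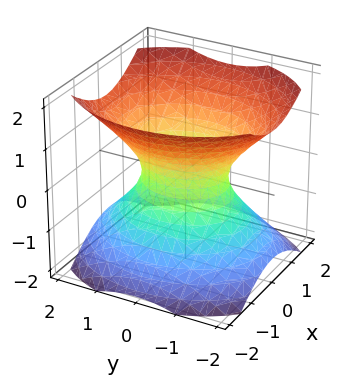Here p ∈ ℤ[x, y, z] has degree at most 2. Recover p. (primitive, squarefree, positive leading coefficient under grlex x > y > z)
3*x^2 + 2*y^2 - 3*z^2 - 2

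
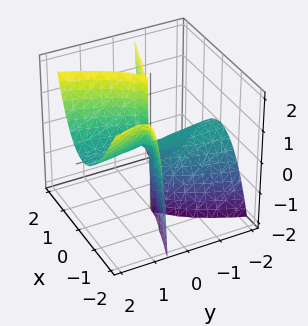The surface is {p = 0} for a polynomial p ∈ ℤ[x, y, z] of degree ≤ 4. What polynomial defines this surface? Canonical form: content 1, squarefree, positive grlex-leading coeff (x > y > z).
First, the degree is 3 — the shape is more complex than any degree-2 surface.
Next, observable constraints: one x-axis crossing is at x = 0; every point of the z-axis in the box is on the surface; the visible y-axis segment lies entirely on the surface.
Finally, together with the visible shape, these determine p as stated.

x^3 + 3*x^2*y - 2*y^2*z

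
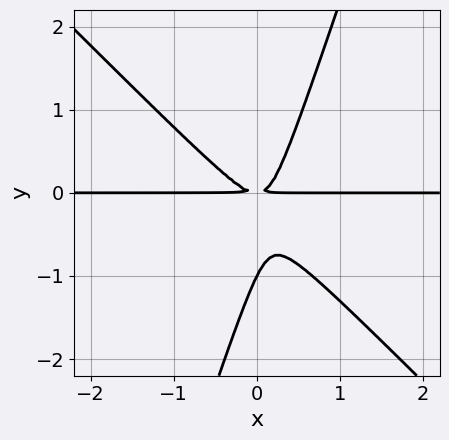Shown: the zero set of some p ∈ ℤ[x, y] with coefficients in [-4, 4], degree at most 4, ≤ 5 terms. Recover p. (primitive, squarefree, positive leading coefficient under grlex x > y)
3*x^2*y + 2*x*y^2 - y^3 - y^2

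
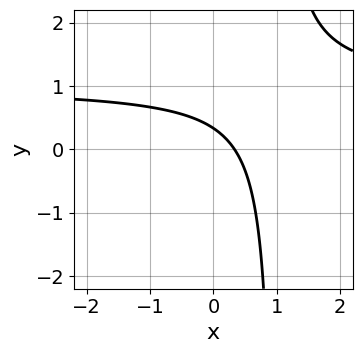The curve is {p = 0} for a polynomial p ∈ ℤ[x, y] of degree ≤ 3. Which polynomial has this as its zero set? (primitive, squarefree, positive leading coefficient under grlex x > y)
3*x*y - 3*x - 3*y + 1

First, the degree is 2 — a generic line meets the curve in up to 2 points.
Finally, matching integer coefficients to the picture gives p.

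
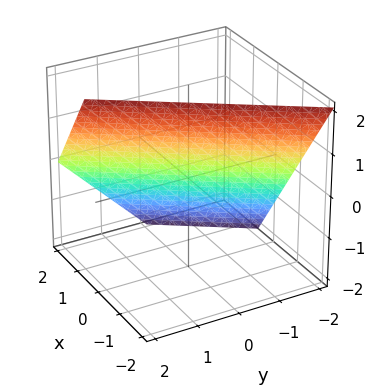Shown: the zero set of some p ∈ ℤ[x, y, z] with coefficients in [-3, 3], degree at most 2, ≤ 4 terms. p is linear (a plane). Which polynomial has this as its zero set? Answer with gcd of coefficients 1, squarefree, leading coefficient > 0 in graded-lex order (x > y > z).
(a) Degree: every cross-section is a straight line — this is a plane, so deg p = 1.
(b) Checking where it meets the axes: it crosses the y-axis at the gridline y = -1; it meets the z-axis at z = 1 (among the integer gridlines).
(c) Assembling these constraints gives the stated polynomial.

3*x - 2*y + 2*z - 2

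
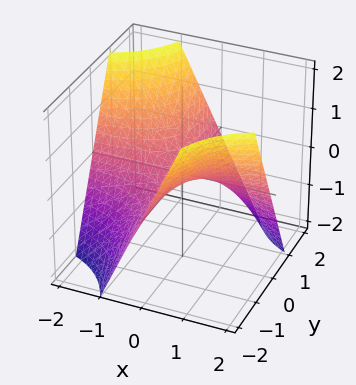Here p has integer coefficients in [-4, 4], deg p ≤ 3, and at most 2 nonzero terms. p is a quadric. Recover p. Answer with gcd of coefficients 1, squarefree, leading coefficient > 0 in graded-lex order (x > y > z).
x*y + z

1. The degree is 2 — a saddle surface; a quadric.
2. From the axis intercepts and sections: every point of the y-axis in the box is on the surface; every point of the x-axis in the box is on the surface; it crosses the z-axis at the gridline z = 0.
3. The integer polynomial consistent with all of this is the stated p.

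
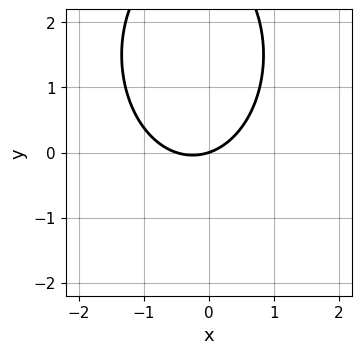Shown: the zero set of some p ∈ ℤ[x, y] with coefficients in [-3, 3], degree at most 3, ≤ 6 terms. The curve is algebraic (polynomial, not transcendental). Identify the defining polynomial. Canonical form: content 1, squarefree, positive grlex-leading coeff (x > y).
(a) Degree: the shape is more complex than any degree-1 curve, so deg p = 2.
(b) Checking where it meets the axes: it crosses the y-axis at the gridline y = 0; it crosses the x-axis at the gridline x = 0.
(c) Putting this together gives p.

2*x^2 + y^2 + x - 3*y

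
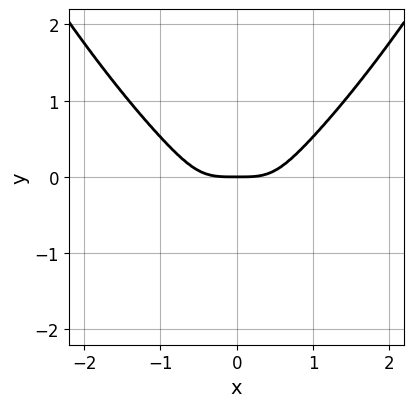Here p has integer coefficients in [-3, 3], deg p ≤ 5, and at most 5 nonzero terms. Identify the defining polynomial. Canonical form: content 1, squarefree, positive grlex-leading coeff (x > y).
Degree: a generic line meets the curve in up to 4 points, so deg p = 4.
Symmetries: mirror symmetry x ↦ −x ⇒ only even powers of x.
From the visible intercepts: it meets the x-axis at x = 0 (among the integer gridlines); it crosses the y-axis at the gridline y = 0.
Fitting integer coefficients to these (and the overall shape) gives p.

2*x^4 - 2*x^2*y - 3*y^3 - y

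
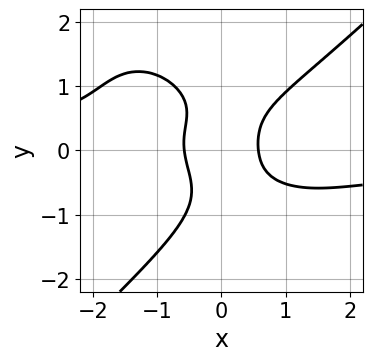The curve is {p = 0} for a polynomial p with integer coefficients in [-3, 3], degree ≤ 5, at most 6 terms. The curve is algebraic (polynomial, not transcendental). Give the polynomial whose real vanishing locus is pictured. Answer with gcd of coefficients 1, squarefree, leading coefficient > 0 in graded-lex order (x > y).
2*x^3*y - 2*y^4 - 3*x*y^2 + 3*x^2 - 1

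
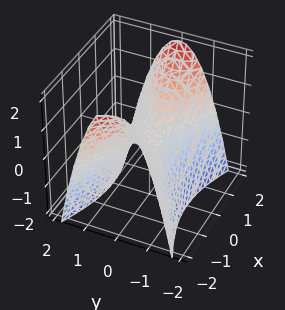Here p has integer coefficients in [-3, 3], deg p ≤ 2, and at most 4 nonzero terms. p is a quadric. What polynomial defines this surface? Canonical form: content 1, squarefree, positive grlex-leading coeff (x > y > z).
x^2 - 3*y^2 - 2*z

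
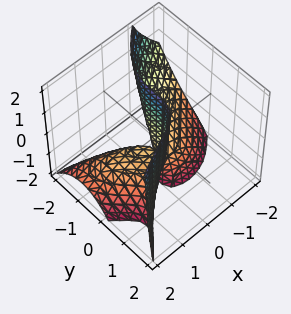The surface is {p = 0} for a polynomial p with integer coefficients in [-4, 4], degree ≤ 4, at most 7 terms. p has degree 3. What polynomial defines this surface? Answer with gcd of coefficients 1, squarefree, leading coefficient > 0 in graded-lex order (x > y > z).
Degree: a generic line meets the surface in up to 3 points, so deg p = 3.
From the axis intercepts and sections: the visible z-axis segment lies entirely on the surface; it crosses the y-axis at the gridline y = 0; one x-axis crossing is at x = 0.
Solving for integer coefficients yields p as stated.

x^3 - 2*x*y*z - 2*y^3 + 3*x*z + 2*x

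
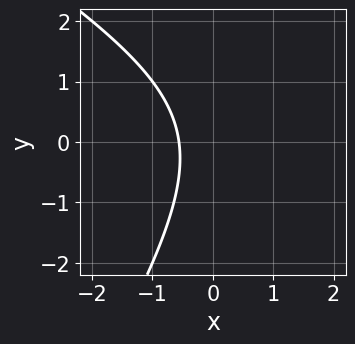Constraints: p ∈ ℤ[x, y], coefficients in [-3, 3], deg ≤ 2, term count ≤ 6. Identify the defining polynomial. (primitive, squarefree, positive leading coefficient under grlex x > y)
(a) deg p = 2.
(b) Against the integer gridlines: no y-intercept at any integer in the box.
(c) Matching integer coefficients to the picture gives p.

x^2 + x*y - y^2 - 3*x - 2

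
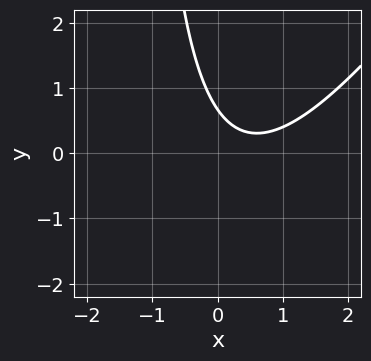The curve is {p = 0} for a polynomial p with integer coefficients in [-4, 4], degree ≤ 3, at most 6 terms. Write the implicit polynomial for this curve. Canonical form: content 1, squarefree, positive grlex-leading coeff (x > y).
3*x^2 - 2*x*y - 3*x - 3*y + 2

Degree: no degree-1 curve has this shape, so deg p = 2.
Against the integer gridlines: it misses every integer gridline on the x-axis.
Fitting integer coefficients to these (and the overall shape) gives p.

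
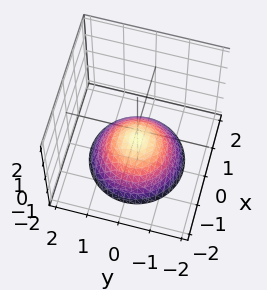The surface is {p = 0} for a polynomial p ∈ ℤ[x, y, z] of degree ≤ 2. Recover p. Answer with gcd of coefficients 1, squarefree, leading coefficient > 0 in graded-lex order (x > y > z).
2*x^2 + 2*y^2 + 3*z + 2

First, degree: no degree-1 surface has this shape, so deg p = 2.
Then, symmetries: the surface is invariant under rotation about z: p = q(x² + y², z).
Next, checking where it meets the axes: it misses every integer gridline on the y-axis; the surface avoids every integer x-axis point in the box; a circular section at z = -2 has radius between 1 and 2.
Finally, solving for integer coefficients yields p as stated.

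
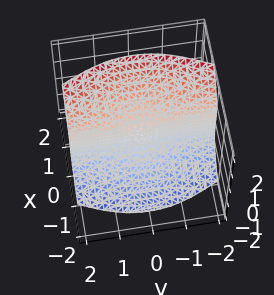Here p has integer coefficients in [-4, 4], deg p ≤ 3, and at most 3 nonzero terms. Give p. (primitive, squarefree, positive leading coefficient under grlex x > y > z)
3*x^3 + 2*x*y^2 - z^3

deg p = 3. A generic line meets the surface in up to 3 points.
Reading off the gridlines: every point of the y-axis in the box is on the surface; one x-axis crossing is at x = 0; one z-axis crossing is at z = 0.
Fitting integer coefficients to these (and the overall shape) gives p.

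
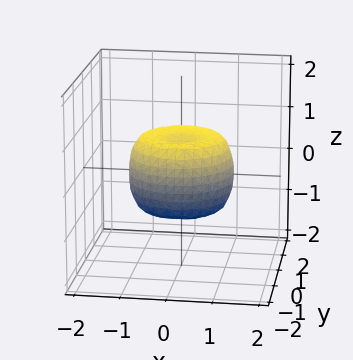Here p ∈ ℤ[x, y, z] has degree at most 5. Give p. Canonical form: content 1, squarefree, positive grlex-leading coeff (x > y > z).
2*x^4 + 4*x^2*y^2 + 2*y^4 - 2*x^2 - 2*y^2 + 2*z^2 - 1

1. deg p = 4. The shape is more complex than any degree-3 surface.
2. Symmetries: rotational symmetry about the z-axis ⇒ p depends on x, y only through x² + y².
3. Against the integer gridlines: a circular section at z = 0 has radius between 1 and 2.
4. The integer polynomial consistent with all of this is the stated p.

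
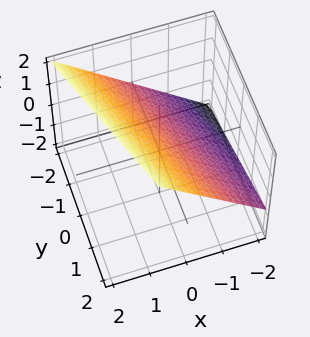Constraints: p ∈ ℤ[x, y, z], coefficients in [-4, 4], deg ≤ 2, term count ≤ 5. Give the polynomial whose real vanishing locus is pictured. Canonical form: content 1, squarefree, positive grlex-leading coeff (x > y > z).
1. Degree: every cross-section is a straight line — this is a plane, so deg p = 1.
2. From the axis intercepts and sections: it meets the y-axis at y = -2 (among the integer gridlines).
3. These observations pin down the coefficients.

3*x + y - 3*z + 2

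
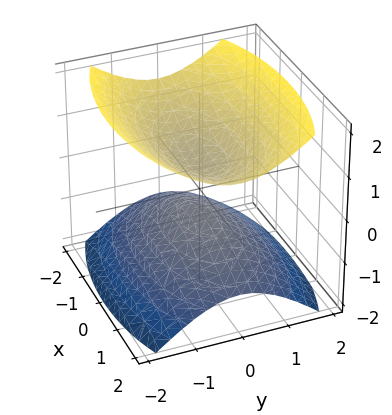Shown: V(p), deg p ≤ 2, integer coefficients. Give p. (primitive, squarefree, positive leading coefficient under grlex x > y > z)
First, I count 2 distinct pieces. They look like related sheets of one shape, so recover p as a whole.
Next, deg p = 2. Two separate bowl-shaped sheets opening away from each other; a quadric.
Next, symmetries: mirror symmetry x ↦ −x ⇒ only even powers of x; mirror symmetry y ↦ −y ⇒ only even powers of y; mirror symmetry z ↦ −z ⇒ only even powers of z.
Next, observable constraints: no y-intercept at any integer in the box; no x-intercept at any integer in the box.
Finally, solving for integer coefficients yields p as stated.

x^2 + 3*y^2 - 3*z^2 + 1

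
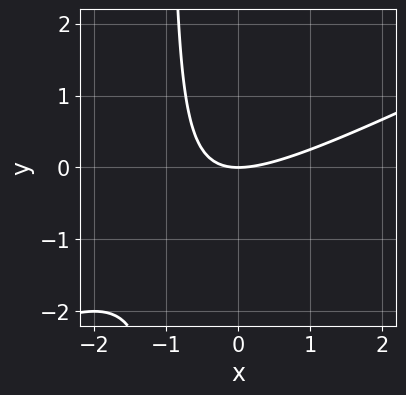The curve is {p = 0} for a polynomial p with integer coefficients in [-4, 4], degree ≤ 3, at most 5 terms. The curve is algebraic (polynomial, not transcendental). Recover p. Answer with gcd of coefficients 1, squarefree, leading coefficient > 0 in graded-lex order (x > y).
x^2 - 2*x*y - 2*y

1. deg p = 2. No degree-1 curve has this shape.
2. Observable constraints: one x-axis crossing is at x = 0; one y-axis crossing is at y = 0.
3. Together with the visible shape, these determine p as stated.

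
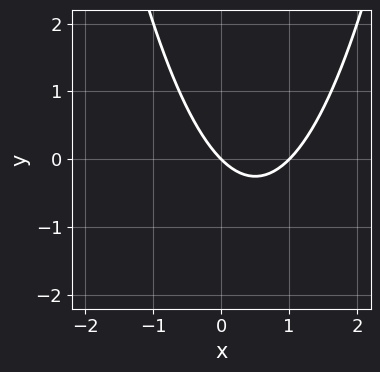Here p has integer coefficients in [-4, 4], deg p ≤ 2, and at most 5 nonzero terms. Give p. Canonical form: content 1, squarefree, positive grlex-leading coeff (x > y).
(a) deg p = 2.
(b) Observable constraints: one y-axis crossing is at y = 0; the x-axis gridline crossings are at x ∈ {0, 1}.
(c) These observations pin down the coefficients.

x^2 - x - y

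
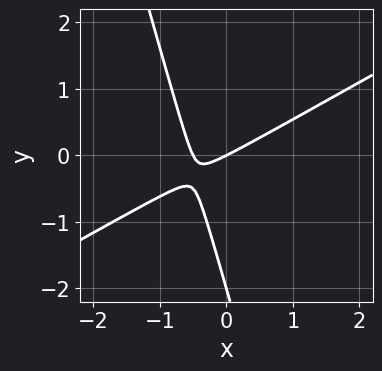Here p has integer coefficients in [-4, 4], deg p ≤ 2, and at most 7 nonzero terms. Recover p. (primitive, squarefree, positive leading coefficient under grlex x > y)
2*x^2 - 3*x*y - y^2 + x - 2*y

1. deg p = 2. No degree-1 curve has this shape.
2. Reading off the gridlines: the y-axis gridline crossings are at y ∈ {-2, 0}; one x-axis crossing is at x = 0.
3. These observations pin down the coefficients.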